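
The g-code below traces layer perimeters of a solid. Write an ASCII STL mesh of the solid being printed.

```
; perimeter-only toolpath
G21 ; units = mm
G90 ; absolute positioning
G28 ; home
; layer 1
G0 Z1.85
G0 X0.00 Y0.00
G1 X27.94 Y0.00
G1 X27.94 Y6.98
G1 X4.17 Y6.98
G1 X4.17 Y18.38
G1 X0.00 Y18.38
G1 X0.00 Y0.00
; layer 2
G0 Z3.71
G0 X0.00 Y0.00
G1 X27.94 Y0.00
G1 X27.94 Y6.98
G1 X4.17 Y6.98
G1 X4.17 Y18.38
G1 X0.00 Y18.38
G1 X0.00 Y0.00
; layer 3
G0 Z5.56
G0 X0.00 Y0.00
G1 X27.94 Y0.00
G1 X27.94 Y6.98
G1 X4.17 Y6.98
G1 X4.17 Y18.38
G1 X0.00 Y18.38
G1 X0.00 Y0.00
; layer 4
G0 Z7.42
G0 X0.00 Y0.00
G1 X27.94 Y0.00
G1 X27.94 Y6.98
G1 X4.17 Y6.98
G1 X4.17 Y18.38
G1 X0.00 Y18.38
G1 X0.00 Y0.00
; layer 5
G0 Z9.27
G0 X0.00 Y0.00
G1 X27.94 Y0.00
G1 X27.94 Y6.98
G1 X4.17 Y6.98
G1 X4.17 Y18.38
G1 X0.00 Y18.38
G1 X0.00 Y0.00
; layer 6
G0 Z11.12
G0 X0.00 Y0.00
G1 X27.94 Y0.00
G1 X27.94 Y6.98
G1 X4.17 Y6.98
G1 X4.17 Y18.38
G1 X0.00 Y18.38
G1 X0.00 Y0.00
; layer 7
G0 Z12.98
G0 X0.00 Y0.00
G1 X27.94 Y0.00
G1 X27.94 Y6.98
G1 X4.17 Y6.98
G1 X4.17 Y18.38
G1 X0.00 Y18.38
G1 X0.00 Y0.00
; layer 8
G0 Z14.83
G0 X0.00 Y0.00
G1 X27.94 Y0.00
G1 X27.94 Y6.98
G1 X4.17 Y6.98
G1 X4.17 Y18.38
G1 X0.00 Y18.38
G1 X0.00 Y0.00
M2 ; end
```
solid part
  facet normal 0.0000 0.0000 -1.0000
    outer loop
      vertex 27.94 6.98 0.00
      vertex 27.94 0.00 0.00
      vertex 0.00 0.00 0.00
    endloop
  endfacet
  facet normal 0.0000 0.0000 -1.0000
    outer loop
      vertex 4.17 6.98 0.00
      vertex 27.94 6.98 0.00
      vertex 0.00 0.00 0.00
    endloop
  endfacet
  facet normal 0.0000 0.0000 -1.0000
    outer loop
      vertex 4.17 18.38 0.00
      vertex 4.17 6.98 0.00
      vertex 0.00 0.00 0.00
    endloop
  endfacet
  facet normal 0.0000 0.0000 -1.0000
    outer loop
      vertex 0.00 18.38 0.00
      vertex 4.17 18.38 0.00
      vertex 0.00 0.00 0.00
    endloop
  endfacet
  facet normal 0.0000 0.0000 1.0000
    outer loop
      vertex 0.00 0.00 14.83
      vertex 27.94 0.00 14.83
      vertex 27.94 6.98 14.83
    endloop
  endfacet
  facet normal 0.0000 0.0000 1.0000
    outer loop
      vertex 0.00 0.00 14.83
      vertex 27.94 6.98 14.83
      vertex 4.17 6.98 14.83
    endloop
  endfacet
  facet normal 0.0000 0.0000 1.0000
    outer loop
      vertex 0.00 0.00 14.83
      vertex 4.17 6.98 14.83
      vertex 4.17 18.38 14.83
    endloop
  endfacet
  facet normal 0.0000 0.0000 1.0000
    outer loop
      vertex 0.00 0.00 14.83
      vertex 4.17 18.38 14.83
      vertex 0.00 18.38 14.83
    endloop
  endfacet
  facet normal 0.0000 -1.0000 0.0000
    outer loop
      vertex 0.00 0.00 0.00
      vertex 27.94 0.00 0.00
      vertex 27.94 0.00 14.83
    endloop
  endfacet
  facet normal 0.0000 -1.0000 0.0000
    outer loop
      vertex 0.00 0.00 0.00
      vertex 27.94 0.00 14.83
      vertex 0.00 0.00 14.83
    endloop
  endfacet
  facet normal 1.0000 0.0000 0.0000
    outer loop
      vertex 27.94 0.00 0.00
      vertex 27.94 6.98 0.00
      vertex 27.94 6.98 14.83
    endloop
  endfacet
  facet normal 1.0000 0.0000 0.0000
    outer loop
      vertex 27.94 0.00 0.00
      vertex 27.94 6.98 14.83
      vertex 27.94 0.00 14.83
    endloop
  endfacet
  facet normal 0.0000 1.0000 0.0000
    outer loop
      vertex 27.94 6.98 0.00
      vertex 4.17 6.98 0.00
      vertex 4.17 6.98 14.83
    endloop
  endfacet
  facet normal 0.0000 1.0000 0.0000
    outer loop
      vertex 27.94 6.98 0.00
      vertex 4.17 6.98 14.83
      vertex 27.94 6.98 14.83
    endloop
  endfacet
  facet normal 1.0000 0.0000 0.0000
    outer loop
      vertex 4.17 6.98 0.00
      vertex 4.17 18.38 0.00
      vertex 4.17 18.38 14.83
    endloop
  endfacet
  facet normal 1.0000 0.0000 0.0000
    outer loop
      vertex 4.17 6.98 0.00
      vertex 4.17 18.38 14.83
      vertex 4.17 6.98 14.83
    endloop
  endfacet
  facet normal 0.0000 1.0000 0.0000
    outer loop
      vertex 4.17 18.38 0.00
      vertex 0.00 18.38 0.00
      vertex 0.00 18.38 14.83
    endloop
  endfacet
  facet normal 0.0000 1.0000 0.0000
    outer loop
      vertex 4.17 18.38 0.00
      vertex 0.00 18.38 14.83
      vertex 4.17 18.38 14.83
    endloop
  endfacet
  facet normal -1.0000 0.0000 0.0000
    outer loop
      vertex 0.00 18.38 0.00
      vertex 0.00 0.00 0.00
      vertex 0.00 0.00 14.83
    endloop
  endfacet
  facet normal -1.0000 0.0000 0.0000
    outer loop
      vertex 0.00 18.38 0.00
      vertex 0.00 0.00 14.83
      vertex 0.00 18.38 14.83
    endloop
  endfacet
endsolid part

The G0 Z moves step by Δz≈1.85 mm. Every layer's G1 loop is the same polygon, so the solid is a straight extrusion of it from z=0 to z≈14.8. Closing with flat bottom and top caps and triangulating gives 20 facets — an L-shaped prism: outer 27.9 × 18.4 mm, arm thicknesses ≈ 6.98 mm (horizontal) and 4.17 mm (vertical), extruded 14.8 mm in z.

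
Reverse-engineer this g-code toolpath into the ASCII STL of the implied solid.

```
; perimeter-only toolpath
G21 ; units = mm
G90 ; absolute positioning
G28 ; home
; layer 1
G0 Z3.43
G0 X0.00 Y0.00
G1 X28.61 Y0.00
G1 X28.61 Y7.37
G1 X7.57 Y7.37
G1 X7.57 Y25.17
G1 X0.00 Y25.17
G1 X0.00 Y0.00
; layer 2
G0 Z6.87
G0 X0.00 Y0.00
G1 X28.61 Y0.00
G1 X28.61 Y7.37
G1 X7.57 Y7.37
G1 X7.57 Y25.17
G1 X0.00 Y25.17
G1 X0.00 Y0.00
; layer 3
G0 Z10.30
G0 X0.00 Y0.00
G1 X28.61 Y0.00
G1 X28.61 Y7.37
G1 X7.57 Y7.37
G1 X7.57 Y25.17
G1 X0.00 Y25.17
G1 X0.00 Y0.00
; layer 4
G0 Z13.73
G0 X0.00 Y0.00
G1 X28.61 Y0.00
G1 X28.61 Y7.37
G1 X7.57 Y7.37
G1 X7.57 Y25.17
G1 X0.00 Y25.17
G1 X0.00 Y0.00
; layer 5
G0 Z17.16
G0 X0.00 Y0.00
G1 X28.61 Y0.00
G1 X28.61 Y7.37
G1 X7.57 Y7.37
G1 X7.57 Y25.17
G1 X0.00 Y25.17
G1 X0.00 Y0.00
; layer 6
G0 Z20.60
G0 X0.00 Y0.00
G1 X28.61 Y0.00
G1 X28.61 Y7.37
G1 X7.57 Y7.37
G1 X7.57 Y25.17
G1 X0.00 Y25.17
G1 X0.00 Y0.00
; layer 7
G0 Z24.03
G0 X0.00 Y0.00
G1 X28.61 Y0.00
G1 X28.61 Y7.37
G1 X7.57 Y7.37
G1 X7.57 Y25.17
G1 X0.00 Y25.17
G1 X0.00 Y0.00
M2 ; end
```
solid part
  facet normal 0.0000 0.0000 -1.0000
    outer loop
      vertex 28.61 7.37 0.00
      vertex 28.61 0.00 0.00
      vertex 0.00 0.00 0.00
    endloop
  endfacet
  facet normal 0.0000 0.0000 -1.0000
    outer loop
      vertex 7.57 7.37 0.00
      vertex 28.61 7.37 0.00
      vertex 0.00 0.00 0.00
    endloop
  endfacet
  facet normal 0.0000 0.0000 -1.0000
    outer loop
      vertex 7.57 25.17 0.00
      vertex 7.57 7.37 0.00
      vertex 0.00 0.00 0.00
    endloop
  endfacet
  facet normal 0.0000 0.0000 -1.0000
    outer loop
      vertex 0.00 25.17 0.00
      vertex 7.57 25.17 0.00
      vertex 0.00 0.00 0.00
    endloop
  endfacet
  facet normal 0.0000 0.0000 1.0000
    outer loop
      vertex 0.00 0.00 24.03
      vertex 28.61 0.00 24.03
      vertex 28.61 7.37 24.03
    endloop
  endfacet
  facet normal 0.0000 0.0000 1.0000
    outer loop
      vertex 0.00 0.00 24.03
      vertex 28.61 7.37 24.03
      vertex 7.57 7.37 24.03
    endloop
  endfacet
  facet normal 0.0000 0.0000 1.0000
    outer loop
      vertex 0.00 0.00 24.03
      vertex 7.57 7.37 24.03
      vertex 7.57 25.17 24.03
    endloop
  endfacet
  facet normal 0.0000 0.0000 1.0000
    outer loop
      vertex 0.00 0.00 24.03
      vertex 7.57 25.17 24.03
      vertex 0.00 25.17 24.03
    endloop
  endfacet
  facet normal 0.0000 -1.0000 0.0000
    outer loop
      vertex 0.00 0.00 0.00
      vertex 28.61 0.00 0.00
      vertex 28.61 0.00 24.03
    endloop
  endfacet
  facet normal 0.0000 -1.0000 0.0000
    outer loop
      vertex 0.00 0.00 0.00
      vertex 28.61 0.00 24.03
      vertex 0.00 0.00 24.03
    endloop
  endfacet
  facet normal 1.0000 0.0000 0.0000
    outer loop
      vertex 28.61 0.00 0.00
      vertex 28.61 7.37 0.00
      vertex 28.61 7.37 24.03
    endloop
  endfacet
  facet normal 1.0000 0.0000 0.0000
    outer loop
      vertex 28.61 0.00 0.00
      vertex 28.61 7.37 24.03
      vertex 28.61 0.00 24.03
    endloop
  endfacet
  facet normal 0.0000 1.0000 0.0000
    outer loop
      vertex 28.61 7.37 0.00
      vertex 7.57 7.37 0.00
      vertex 7.57 7.37 24.03
    endloop
  endfacet
  facet normal 0.0000 1.0000 0.0000
    outer loop
      vertex 28.61 7.37 0.00
      vertex 7.57 7.37 24.03
      vertex 28.61 7.37 24.03
    endloop
  endfacet
  facet normal 1.0000 0.0000 0.0000
    outer loop
      vertex 7.57 7.37 0.00
      vertex 7.57 25.17 0.00
      vertex 7.57 25.17 24.03
    endloop
  endfacet
  facet normal 1.0000 0.0000 0.0000
    outer loop
      vertex 7.57 7.37 0.00
      vertex 7.57 25.17 24.03
      vertex 7.57 7.37 24.03
    endloop
  endfacet
  facet normal 0.0000 1.0000 0.0000
    outer loop
      vertex 7.57 25.17 0.00
      vertex 0.00 25.17 0.00
      vertex 0.00 25.17 24.03
    endloop
  endfacet
  facet normal 0.0000 1.0000 0.0000
    outer loop
      vertex 7.57 25.17 0.00
      vertex 0.00 25.17 24.03
      vertex 7.57 25.17 24.03
    endloop
  endfacet
  facet normal -1.0000 0.0000 0.0000
    outer loop
      vertex 0.00 25.17 0.00
      vertex 0.00 0.00 0.00
      vertex 0.00 0.00 24.03
    endloop
  endfacet
  facet normal -1.0000 0.0000 0.0000
    outer loop
      vertex 0.00 25.17 0.00
      vertex 0.00 0.00 24.03
      vertex 0.00 25.17 24.03
    endloop
  endfacet
endsolid part

The G0 Z moves step by Δz≈3.43 mm. Every layer's G1 loop is the same polygon, so the solid is a straight extrusion of it from z=0 to z≈24. Closing with flat bottom and top caps and triangulating gives 20 facets — an L-shaped prism: outer 28.6 × 25.2 mm, arm thicknesses ≈ 7.37 mm (horizontal) and 7.57 mm (vertical), extruded 24 mm in z.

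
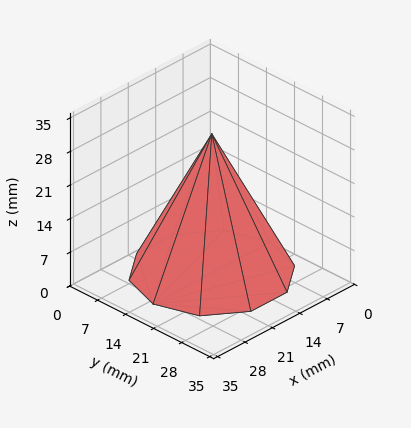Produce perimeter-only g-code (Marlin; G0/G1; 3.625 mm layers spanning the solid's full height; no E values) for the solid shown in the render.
Reading the render: the shape is a regular 10-sided pyramid, base circumscribed radius ≈ 15 mm, apex at z ≈ 29 mm (dimensions read to the nearest mm from the axis ticks). For the g-code, the solid's height is divided into equal slices at the stated Δz and each level perimeter traced with G1 moves after a G0 lift.

; perimeter-only toolpath
G21 ; units = mm
G90 ; absolute positioning
G28 ; home
; layer 1
G0 Z3.625
G0 X28.125 Y15.000
G1 X25.618 Y22.715
G1 X19.056 Y27.483
G1 X10.944 Y27.483
G1 X4.382 Y22.715
G1 X1.875 Y15.000
G1 X4.382 Y7.285
G1 X10.944 Y2.517
G1 X19.056 Y2.517
G1 X25.618 Y7.285
G1 X28.125 Y15.000
; layer 2
G0 Z7.250
G0 X26.250 Y15.000
G1 X24.101 Y21.613
G1 X18.476 Y25.700
G1 X11.524 Y25.700
G1 X5.899 Y21.613
G1 X3.750 Y15.000
G1 X5.899 Y8.387
G1 X11.524 Y4.300
G1 X18.476 Y4.300
G1 X24.101 Y8.387
G1 X26.250 Y15.000
; layer 3
G0 Z10.875
G0 X24.375 Y15.000
G1 X22.584 Y20.511
G1 X17.897 Y23.916
G1 X12.103 Y23.916
G1 X7.416 Y20.511
G1 X5.625 Y15.000
G1 X7.416 Y9.489
G1 X12.103 Y6.084
G1 X17.897 Y6.084
G1 X22.584 Y9.489
G1 X24.375 Y15.000
; layer 4
G0 Z14.500
G0 X22.500 Y15.000
G1 X21.068 Y19.409
G1 X17.318 Y22.133
G1 X12.683 Y22.133
G1 X8.933 Y19.409
G1 X7.500 Y15.000
G1 X8.933 Y10.591
G1 X12.683 Y7.867
G1 X17.318 Y7.867
G1 X21.068 Y10.591
G1 X22.500 Y15.000
; layer 5
G0 Z18.125
G0 X20.625 Y15.000
G1 X19.551 Y18.306
G1 X16.738 Y20.350
G1 X13.262 Y20.350
G1 X10.449 Y18.306
G1 X9.375 Y15.000
G1 X10.449 Y11.694
G1 X13.262 Y9.650
G1 X16.738 Y9.650
G1 X19.551 Y11.694
G1 X20.625 Y15.000
; layer 6
G0 Z21.750
G0 X18.750 Y15.000
G1 X18.034 Y17.204
G1 X16.159 Y18.566
G1 X13.841 Y18.566
G1 X11.966 Y17.204
G1 X11.250 Y15.000
G1 X11.966 Y12.796
G1 X13.841 Y11.434
G1 X16.159 Y11.434
G1 X18.034 Y12.796
G1 X18.750 Y15.000
; layer 7
G0 Z25.375
G0 X16.875 Y15.000
G1 X16.517 Y16.102
G1 X15.579 Y16.783
G1 X14.421 Y16.783
G1 X13.483 Y16.102
G1 X13.125 Y15.000
G1 X13.483 Y13.898
G1 X14.421 Y13.217
G1 X15.579 Y13.217
G1 X16.517 Y13.898
G1 X16.875 Y15.000
M2 ; end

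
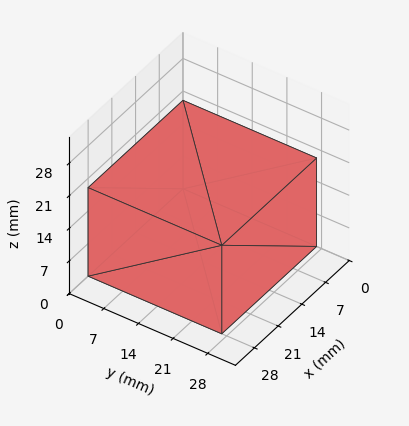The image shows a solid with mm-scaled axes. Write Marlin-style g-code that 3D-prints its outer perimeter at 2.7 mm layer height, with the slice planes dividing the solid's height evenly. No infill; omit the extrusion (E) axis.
Reading the render: the shape is a rectangular box, roughly 28 × 27 mm footprint and 19 mm tall (dimensions read to the nearest mm from the axis ticks). For the g-code, the solid's height is divided into equal slices at the stated Δz and each level perimeter traced with G1 moves after a G0 lift.

; perimeter-only toolpath
G21 ; units = mm
G90 ; absolute positioning
G28 ; home
; layer 1
G0 Z2.7
G0 X0.0 Y0.0
G1 X28.0 Y0.0
G1 X28.0 Y27.0
G1 X0.0 Y27.0
G1 X0.0 Y0.0
; layer 2
G0 Z5.4
G0 X0.0 Y0.0
G1 X28.0 Y0.0
G1 X28.0 Y27.0
G1 X0.0 Y27.0
G1 X0.0 Y0.0
; layer 3
G0 Z8.1
G0 X0.0 Y0.0
G1 X28.0 Y0.0
G1 X28.0 Y27.0
G1 X0.0 Y27.0
G1 X0.0 Y0.0
; layer 4
G0 Z10.9
G0 X0.0 Y0.0
G1 X28.0 Y0.0
G1 X28.0 Y27.0
G1 X0.0 Y27.0
G1 X0.0 Y0.0
; layer 5
G0 Z13.6
G0 X0.0 Y0.0
G1 X28.0 Y0.0
G1 X28.0 Y27.0
G1 X0.0 Y27.0
G1 X0.0 Y0.0
; layer 6
G0 Z16.3
G0 X0.0 Y0.0
G1 X28.0 Y0.0
G1 X28.0 Y27.0
G1 X0.0 Y27.0
G1 X0.0 Y0.0
; layer 7
G0 Z19.0
G0 X0.0 Y0.0
G1 X28.0 Y0.0
G1 X28.0 Y27.0
G1 X0.0 Y27.0
G1 X0.0 Y0.0
M2 ; end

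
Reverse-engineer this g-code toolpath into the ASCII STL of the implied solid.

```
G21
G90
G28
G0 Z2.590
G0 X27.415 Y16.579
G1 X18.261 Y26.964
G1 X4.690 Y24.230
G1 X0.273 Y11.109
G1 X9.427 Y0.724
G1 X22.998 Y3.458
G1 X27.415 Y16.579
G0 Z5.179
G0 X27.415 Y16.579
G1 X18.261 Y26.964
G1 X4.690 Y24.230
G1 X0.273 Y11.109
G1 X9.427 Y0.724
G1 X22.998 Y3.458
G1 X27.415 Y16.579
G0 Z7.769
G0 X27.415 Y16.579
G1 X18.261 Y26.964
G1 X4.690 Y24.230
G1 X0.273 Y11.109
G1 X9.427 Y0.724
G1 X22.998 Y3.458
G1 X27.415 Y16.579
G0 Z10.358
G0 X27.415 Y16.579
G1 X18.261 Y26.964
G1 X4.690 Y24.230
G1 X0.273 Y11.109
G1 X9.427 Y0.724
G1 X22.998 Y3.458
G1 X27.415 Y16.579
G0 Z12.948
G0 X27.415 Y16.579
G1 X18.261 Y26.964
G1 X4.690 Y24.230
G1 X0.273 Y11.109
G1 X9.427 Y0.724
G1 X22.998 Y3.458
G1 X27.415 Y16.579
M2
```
solid part
  facet normal 0.0000 0.0000 -1.0000
    outer loop
      vertex 4.690 24.230 0.000
      vertex 18.261 26.964 0.000
      vertex 27.415 16.579 0.000
    endloop
  endfacet
  facet normal 0.0000 0.0000 -1.0000
    outer loop
      vertex 0.273 11.109 0.000
      vertex 4.690 24.230 0.000
      vertex 27.415 16.579 0.000
    endloop
  endfacet
  facet normal 0.0000 0.0000 -1.0000
    outer loop
      vertex 9.427 0.724 0.000
      vertex 0.273 11.109 0.000
      vertex 27.415 16.579 0.000
    endloop
  endfacet
  facet normal 0.0000 0.0000 -1.0000
    outer loop
      vertex 22.998 3.458 0.000
      vertex 9.427 0.724 0.000
      vertex 27.415 16.579 0.000
    endloop
  endfacet
  facet normal 0.0000 0.0000 1.0000
    outer loop
      vertex 27.415 16.579 12.948
      vertex 18.261 26.964 12.948
      vertex 4.690 24.230 12.948
    endloop
  endfacet
  facet normal 0.0000 0.0000 1.0000
    outer loop
      vertex 27.415 16.579 12.948
      vertex 4.690 24.230 12.948
      vertex 0.273 11.109 12.948
    endloop
  endfacet
  facet normal 0.0000 0.0000 1.0000
    outer loop
      vertex 27.415 16.579 12.948
      vertex 0.273 11.109 12.948
      vertex 9.427 0.724 12.948
    endloop
  endfacet
  facet normal 0.0000 0.0000 1.0000
    outer loop
      vertex 27.415 16.579 12.948
      vertex 9.427 0.724 12.948
      vertex 22.998 3.458 12.948
    endloop
  endfacet
  facet normal 0.7502 0.6612 0.0000
    outer loop
      vertex 27.415 16.579 0.000
      vertex 18.261 26.964 0.000
      vertex 18.261 26.964 12.948
    endloop
  endfacet
  facet normal 0.7502 0.6612 0.0000
    outer loop
      vertex 27.415 16.579 0.000
      vertex 18.261 26.964 12.948
      vertex 27.415 16.579 12.948
    endloop
  endfacet
  facet normal -0.1975 0.9803 0.0000
    outer loop
      vertex 18.261 26.964 0.000
      vertex 4.690 24.230 0.000
      vertex 4.690 24.230 12.948
    endloop
  endfacet
  facet normal -0.1975 0.9803 0.0000
    outer loop
      vertex 18.261 26.964 0.000
      vertex 4.690 24.230 12.948
      vertex 18.261 26.964 12.948
    endloop
  endfacet
  facet normal -0.9477 0.3190 0.0000
    outer loop
      vertex 4.690 24.230 0.000
      vertex 0.273 11.109 0.000
      vertex 0.273 11.109 12.948
    endloop
  endfacet
  facet normal -0.9477 0.3190 0.0000
    outer loop
      vertex 4.690 24.230 0.000
      vertex 0.273 11.109 12.948
      vertex 4.690 24.230 12.948
    endloop
  endfacet
  facet normal -0.7502 -0.6612 0.0000
    outer loop
      vertex 0.273 11.109 0.000
      vertex 9.427 0.724 0.000
      vertex 9.427 0.724 12.948
    endloop
  endfacet
  facet normal -0.7502 -0.6612 0.0000
    outer loop
      vertex 0.273 11.109 0.000
      vertex 9.427 0.724 12.948
      vertex 0.273 11.109 12.948
    endloop
  endfacet
  facet normal 0.1975 -0.9803 0.0000
    outer loop
      vertex 9.427 0.724 0.000
      vertex 22.998 3.458 0.000
      vertex 22.998 3.458 12.948
    endloop
  endfacet
  facet normal 0.1975 -0.9803 0.0000
    outer loop
      vertex 9.427 0.724 0.000
      vertex 22.998 3.458 12.948
      vertex 9.427 0.724 12.948
    endloop
  endfacet
  facet normal 0.9477 -0.3190 0.0000
    outer loop
      vertex 22.998 3.458 0.000
      vertex 27.415 16.579 0.000
      vertex 27.415 16.579 12.948
    endloop
  endfacet
  facet normal 0.9477 -0.3190 0.0000
    outer loop
      vertex 22.998 3.458 0.000
      vertex 27.415 16.579 12.948
      vertex 22.998 3.458 12.948
    endloop
  endfacet
endsolid part

The G0 Z moves step by Δz≈2.590 mm. Every layer's G1 loop is the same polygon, so the solid is a straight extrusion of it from z=0 to z≈12.9. Closing with flat bottom and top caps and triangulating gives 20 facets — a regular 6-sided prism (a cylinder approximated with 6 flat sides), circumscribed radius ≈ 13.8 mm, height ≈ 12.9 mm.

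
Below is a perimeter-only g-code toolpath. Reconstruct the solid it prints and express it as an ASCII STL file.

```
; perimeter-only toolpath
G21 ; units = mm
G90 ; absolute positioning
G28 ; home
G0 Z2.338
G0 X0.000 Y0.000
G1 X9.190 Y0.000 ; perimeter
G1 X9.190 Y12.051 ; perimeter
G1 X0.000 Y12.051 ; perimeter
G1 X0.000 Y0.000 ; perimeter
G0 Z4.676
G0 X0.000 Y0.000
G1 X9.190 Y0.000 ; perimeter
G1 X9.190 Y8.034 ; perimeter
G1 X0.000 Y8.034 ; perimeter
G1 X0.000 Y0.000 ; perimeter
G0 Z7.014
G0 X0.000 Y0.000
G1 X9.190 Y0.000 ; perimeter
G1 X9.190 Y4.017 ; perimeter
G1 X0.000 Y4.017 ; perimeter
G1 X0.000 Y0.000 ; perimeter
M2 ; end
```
solid part
  facet normal 0.0000 0.0000 -1.0000
    outer loop
      vertex 9.190 16.068 0.000
      vertex 9.190 0.000 0.000
      vertex 0.000 0.000 0.000
    endloop
  endfacet
  facet normal 0.0000 0.0000 -1.0000
    outer loop
      vertex 0.000 16.068 0.000
      vertex 9.190 16.068 0.000
      vertex 0.000 0.000 0.000
    endloop
  endfacet
  facet normal 0.0000 -1.0000 0.0000
    outer loop
      vertex 0.000 0.000 0.000
      vertex 9.190 0.000 0.000
      vertex 9.190 0.000 9.352
    endloop
  endfacet
  facet normal 0.0000 -1.0000 0.0000
    outer loop
      vertex 0.000 0.000 0.000
      vertex 9.190 0.000 9.352
      vertex 0.000 0.000 9.352
    endloop
  endfacet
  facet normal 0.0000 0.5030 0.8643
    outer loop
      vertex 0.000 0.000 9.352
      vertex 9.190 0.000 9.352
      vertex 9.190 16.068 0.000
    endloop
  endfacet
  facet normal 0.0000 0.5030 0.8643
    outer loop
      vertex 0.000 0.000 9.352
      vertex 9.190 16.068 0.000
      vertex 0.000 16.068 0.000
    endloop
  endfacet
  facet normal -1.0000 0.0000 0.0000
    outer loop
      vertex 0.000 0.000 9.352
      vertex 0.000 16.068 0.000
      vertex 0.000 0.000 0.000
    endloop
  endfacet
  facet normal 1.0000 0.0000 0.0000
    outer loop
      vertex 9.190 0.000 0.000
      vertex 9.190 16.068 0.000
      vertex 9.190 0.000 9.352
    endloop
  endfacet
endsolid part

The G0 Z moves step by Δz≈2.338 mm. The G1 loops shrink linearly with z, so the solid tapers from its base footprint up to z≈9.35. Closing with a flat bottom cap and the tapered top and triangulating gives 8 facets — a wedge (ramp): 9.19 × 16.1 mm base, rising to 9.35 mm along the y=0 edge and sloping linearly to z=0 at y=16.1.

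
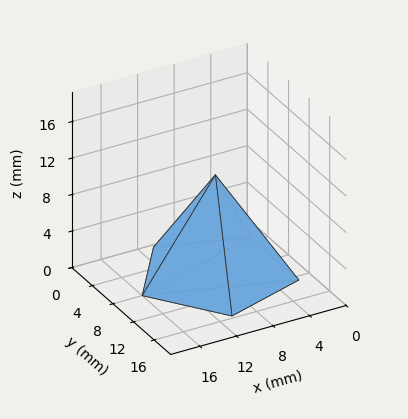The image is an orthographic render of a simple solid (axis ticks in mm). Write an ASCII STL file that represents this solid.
Reading the render: the shape is a regular 5-sided pyramid, base circumscribed radius ≈ 8 mm, apex at z ≈ 11 mm (dimensions read to the nearest mm from the axis ticks). For the STL, each face is triangulated and given an outward normal.

solid part
  facet normal 0.0000 0.0000 -1.0000
    outer loop
      vertex 1.528 12.702 0.000
      vertex 10.472 15.608 0.000
      vertex 16.000 8.000 0.000
    endloop
  endfacet
  facet normal 0.0000 0.0000 -1.0000
    outer loop
      vertex 1.528 3.298 0.000
      vertex 1.528 12.702 0.000
      vertex 16.000 8.000 0.000
    endloop
  endfacet
  facet normal 0.0000 0.0000 -1.0000
    outer loop
      vertex 10.472 0.392 0.000
      vertex 1.528 3.298 0.000
      vertex 16.000 8.000 0.000
    endloop
  endfacet
  facet normal 0.6973 0.5066 0.5071
    outer loop
      vertex 16.000 8.000 0.000
      vertex 10.472 15.608 0.000
      vertex 8.000 8.000 11.000
    endloop
  endfacet
  facet normal -0.2663 0.8197 0.5071
    outer loop
      vertex 10.472 15.608 0.000
      vertex 1.528 12.702 0.000
      vertex 8.000 8.000 11.000
    endloop
  endfacet
  facet normal -0.8619 0.0000 0.5071
    outer loop
      vertex 1.528 12.702 0.000
      vertex 1.528 3.298 0.000
      vertex 8.000 8.000 11.000
    endloop
  endfacet
  facet normal -0.2663 -0.8197 0.5071
    outer loop
      vertex 1.528 3.298 0.000
      vertex 10.472 0.392 0.000
      vertex 8.000 8.000 11.000
    endloop
  endfacet
  facet normal 0.6973 -0.5066 0.5071
    outer loop
      vertex 10.472 0.392 0.000
      vertex 16.000 8.000 0.000
      vertex 8.000 8.000 11.000
    endloop
  endfacet
endsolid part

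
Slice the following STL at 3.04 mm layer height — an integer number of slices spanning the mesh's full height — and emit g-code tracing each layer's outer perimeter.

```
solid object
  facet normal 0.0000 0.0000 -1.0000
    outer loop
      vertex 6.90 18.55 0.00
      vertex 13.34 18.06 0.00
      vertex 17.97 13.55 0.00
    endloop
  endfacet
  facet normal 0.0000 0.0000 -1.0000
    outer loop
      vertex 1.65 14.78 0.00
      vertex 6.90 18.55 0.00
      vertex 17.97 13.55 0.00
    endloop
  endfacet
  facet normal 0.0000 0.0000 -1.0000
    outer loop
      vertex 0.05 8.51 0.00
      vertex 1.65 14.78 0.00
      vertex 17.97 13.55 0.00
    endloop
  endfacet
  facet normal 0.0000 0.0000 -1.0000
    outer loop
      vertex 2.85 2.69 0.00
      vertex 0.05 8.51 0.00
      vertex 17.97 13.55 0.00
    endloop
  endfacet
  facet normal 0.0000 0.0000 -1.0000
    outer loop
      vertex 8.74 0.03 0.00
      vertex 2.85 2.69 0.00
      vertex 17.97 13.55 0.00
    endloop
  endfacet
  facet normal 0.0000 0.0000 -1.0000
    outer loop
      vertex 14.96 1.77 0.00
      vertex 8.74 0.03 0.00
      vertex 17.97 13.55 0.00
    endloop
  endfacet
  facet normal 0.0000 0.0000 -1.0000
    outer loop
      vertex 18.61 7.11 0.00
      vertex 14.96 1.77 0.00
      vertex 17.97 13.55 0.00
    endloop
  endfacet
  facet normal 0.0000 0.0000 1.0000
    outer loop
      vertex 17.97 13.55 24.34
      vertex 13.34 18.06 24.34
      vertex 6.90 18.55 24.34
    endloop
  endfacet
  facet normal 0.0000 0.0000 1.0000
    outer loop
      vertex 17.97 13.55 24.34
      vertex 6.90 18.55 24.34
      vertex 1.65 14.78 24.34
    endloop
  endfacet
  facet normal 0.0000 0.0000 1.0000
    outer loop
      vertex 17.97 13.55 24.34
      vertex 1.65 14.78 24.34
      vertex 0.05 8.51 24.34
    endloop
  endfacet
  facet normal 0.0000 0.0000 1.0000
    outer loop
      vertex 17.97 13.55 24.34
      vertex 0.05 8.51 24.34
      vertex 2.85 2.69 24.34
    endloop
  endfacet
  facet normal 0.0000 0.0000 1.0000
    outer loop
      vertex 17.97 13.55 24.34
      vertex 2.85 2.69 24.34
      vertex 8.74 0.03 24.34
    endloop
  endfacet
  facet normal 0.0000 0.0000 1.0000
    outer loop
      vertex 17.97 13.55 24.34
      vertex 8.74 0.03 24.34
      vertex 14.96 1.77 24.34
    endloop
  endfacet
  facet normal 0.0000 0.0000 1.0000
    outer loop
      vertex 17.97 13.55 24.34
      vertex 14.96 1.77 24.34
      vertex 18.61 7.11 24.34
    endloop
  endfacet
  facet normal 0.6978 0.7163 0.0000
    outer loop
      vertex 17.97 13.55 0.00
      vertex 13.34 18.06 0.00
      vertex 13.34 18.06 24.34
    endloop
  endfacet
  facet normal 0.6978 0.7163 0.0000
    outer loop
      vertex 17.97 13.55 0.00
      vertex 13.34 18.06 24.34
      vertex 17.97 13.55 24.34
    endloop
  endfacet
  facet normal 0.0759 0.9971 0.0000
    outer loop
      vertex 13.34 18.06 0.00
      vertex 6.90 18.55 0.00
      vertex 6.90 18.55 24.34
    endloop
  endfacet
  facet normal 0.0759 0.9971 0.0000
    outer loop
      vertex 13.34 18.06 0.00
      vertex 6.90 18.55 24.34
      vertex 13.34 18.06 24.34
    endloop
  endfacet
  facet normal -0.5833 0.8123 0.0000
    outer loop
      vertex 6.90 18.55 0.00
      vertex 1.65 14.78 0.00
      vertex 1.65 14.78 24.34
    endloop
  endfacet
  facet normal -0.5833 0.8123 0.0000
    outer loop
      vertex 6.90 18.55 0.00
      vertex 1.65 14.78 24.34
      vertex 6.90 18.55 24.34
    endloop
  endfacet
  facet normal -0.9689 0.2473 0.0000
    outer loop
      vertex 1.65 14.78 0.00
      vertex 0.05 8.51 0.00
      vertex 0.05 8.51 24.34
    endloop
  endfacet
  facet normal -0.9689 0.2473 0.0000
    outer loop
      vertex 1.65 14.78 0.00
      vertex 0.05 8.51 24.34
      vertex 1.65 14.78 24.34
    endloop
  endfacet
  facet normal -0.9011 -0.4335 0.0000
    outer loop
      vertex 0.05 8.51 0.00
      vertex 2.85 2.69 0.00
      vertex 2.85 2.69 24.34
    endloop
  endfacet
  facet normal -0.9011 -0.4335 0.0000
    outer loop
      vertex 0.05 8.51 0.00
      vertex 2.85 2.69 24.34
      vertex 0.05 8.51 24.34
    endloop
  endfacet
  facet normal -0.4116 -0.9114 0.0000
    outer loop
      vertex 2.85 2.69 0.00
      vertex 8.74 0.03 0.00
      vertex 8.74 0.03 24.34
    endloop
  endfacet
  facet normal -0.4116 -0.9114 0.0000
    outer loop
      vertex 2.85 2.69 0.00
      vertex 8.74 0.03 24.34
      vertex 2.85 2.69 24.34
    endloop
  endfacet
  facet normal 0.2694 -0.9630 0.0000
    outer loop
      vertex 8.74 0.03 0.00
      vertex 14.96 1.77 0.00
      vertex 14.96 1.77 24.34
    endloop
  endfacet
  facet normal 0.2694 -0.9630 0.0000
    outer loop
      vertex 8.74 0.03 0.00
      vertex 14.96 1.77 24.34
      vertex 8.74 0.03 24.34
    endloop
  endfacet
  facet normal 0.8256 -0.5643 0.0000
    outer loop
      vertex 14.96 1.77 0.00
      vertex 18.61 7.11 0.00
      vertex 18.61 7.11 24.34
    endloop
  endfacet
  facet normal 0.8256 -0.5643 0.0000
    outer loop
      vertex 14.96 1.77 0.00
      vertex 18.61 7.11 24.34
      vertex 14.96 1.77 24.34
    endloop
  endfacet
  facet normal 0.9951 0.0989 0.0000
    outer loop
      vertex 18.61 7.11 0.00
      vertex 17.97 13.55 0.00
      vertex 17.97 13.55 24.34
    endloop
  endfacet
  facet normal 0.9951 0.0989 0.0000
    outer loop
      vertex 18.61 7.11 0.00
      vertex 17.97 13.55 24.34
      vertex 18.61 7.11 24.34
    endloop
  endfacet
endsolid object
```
; perimeter-only toolpath
G21 ; units = mm
G90 ; absolute positioning
G28 ; home
; layer 1
G0 Z3.04
G0 X17.97 Y13.55
G1 X13.34 Y18.06
G1 X6.90 Y18.55
G1 X1.65 Y14.78
G1 X0.05 Y8.51
G1 X2.85 Y2.69
G1 X8.74 Y0.03
G1 X14.96 Y1.77
G1 X18.61 Y7.11
G1 X17.97 Y13.55
; layer 2
G0 Z6.08
G0 X17.97 Y13.55
G1 X13.34 Y18.06
G1 X6.90 Y18.55
G1 X1.65 Y14.78
G1 X0.05 Y8.51
G1 X2.85 Y2.69
G1 X8.74 Y0.03
G1 X14.96 Y1.77
G1 X18.61 Y7.11
G1 X17.97 Y13.55
; layer 3
G0 Z9.13
G0 X17.97 Y13.55
G1 X13.34 Y18.06
G1 X6.90 Y18.55
G1 X1.65 Y14.78
G1 X0.05 Y8.51
G1 X2.85 Y2.69
G1 X8.74 Y0.03
G1 X14.96 Y1.77
G1 X18.61 Y7.11
G1 X17.97 Y13.55
; layer 4
G0 Z12.17
G0 X17.97 Y13.55
G1 X13.34 Y18.06
G1 X6.90 Y18.55
G1 X1.65 Y14.78
G1 X0.05 Y8.51
G1 X2.85 Y2.69
G1 X8.74 Y0.03
G1 X14.96 Y1.77
G1 X18.61 Y7.11
G1 X17.97 Y13.55
; layer 5
G0 Z15.21
G0 X17.97 Y13.55
G1 X13.34 Y18.06
G1 X6.90 Y18.55
G1 X1.65 Y14.78
G1 X0.05 Y8.51
G1 X2.85 Y2.69
G1 X8.74 Y0.03
G1 X14.96 Y1.77
G1 X18.61 Y7.11
G1 X17.97 Y13.55
; layer 6
G0 Z18.25
G0 X17.97 Y13.55
G1 X13.34 Y18.06
G1 X6.90 Y18.55
G1 X1.65 Y14.78
G1 X0.05 Y8.51
G1 X2.85 Y2.69
G1 X8.74 Y0.03
G1 X14.96 Y1.77
G1 X18.61 Y7.11
G1 X17.97 Y13.55
; layer 7
G0 Z21.30
G0 X17.97 Y13.55
G1 X13.34 Y18.06
G1 X6.90 Y18.55
G1 X1.65 Y14.78
G1 X0.05 Y8.51
G1 X2.85 Y2.69
G1 X8.74 Y0.03
G1 X14.96 Y1.77
G1 X18.61 Y7.11
G1 X17.97 Y13.55
; layer 8
G0 Z24.34
G0 X17.97 Y13.55
G1 X13.34 Y18.06
G1 X6.90 Y18.55
G1 X1.65 Y14.78
G1 X0.05 Y8.51
G1 X2.85 Y2.69
G1 X8.74 Y0.03
G1 X14.96 Y1.77
G1 X18.61 Y7.11
G1 X17.97 Y13.55
M2 ; end

The solid is a regular 9-sided prism (a cylinder approximated with 9 flat sides), circumscribed radius ≈ 9.45 mm, height ≈ 24.3 mm. Slicing at Δz = 3.04 mm — 8 equal slices spanning the solid's height, so layer i sits at z = i·h/8 — gives 8 non-empty perimeters. Each is a 9-segment closed polygon; G0 lifts to the layer z and rapids to the start vertex, then G1 traces the edges.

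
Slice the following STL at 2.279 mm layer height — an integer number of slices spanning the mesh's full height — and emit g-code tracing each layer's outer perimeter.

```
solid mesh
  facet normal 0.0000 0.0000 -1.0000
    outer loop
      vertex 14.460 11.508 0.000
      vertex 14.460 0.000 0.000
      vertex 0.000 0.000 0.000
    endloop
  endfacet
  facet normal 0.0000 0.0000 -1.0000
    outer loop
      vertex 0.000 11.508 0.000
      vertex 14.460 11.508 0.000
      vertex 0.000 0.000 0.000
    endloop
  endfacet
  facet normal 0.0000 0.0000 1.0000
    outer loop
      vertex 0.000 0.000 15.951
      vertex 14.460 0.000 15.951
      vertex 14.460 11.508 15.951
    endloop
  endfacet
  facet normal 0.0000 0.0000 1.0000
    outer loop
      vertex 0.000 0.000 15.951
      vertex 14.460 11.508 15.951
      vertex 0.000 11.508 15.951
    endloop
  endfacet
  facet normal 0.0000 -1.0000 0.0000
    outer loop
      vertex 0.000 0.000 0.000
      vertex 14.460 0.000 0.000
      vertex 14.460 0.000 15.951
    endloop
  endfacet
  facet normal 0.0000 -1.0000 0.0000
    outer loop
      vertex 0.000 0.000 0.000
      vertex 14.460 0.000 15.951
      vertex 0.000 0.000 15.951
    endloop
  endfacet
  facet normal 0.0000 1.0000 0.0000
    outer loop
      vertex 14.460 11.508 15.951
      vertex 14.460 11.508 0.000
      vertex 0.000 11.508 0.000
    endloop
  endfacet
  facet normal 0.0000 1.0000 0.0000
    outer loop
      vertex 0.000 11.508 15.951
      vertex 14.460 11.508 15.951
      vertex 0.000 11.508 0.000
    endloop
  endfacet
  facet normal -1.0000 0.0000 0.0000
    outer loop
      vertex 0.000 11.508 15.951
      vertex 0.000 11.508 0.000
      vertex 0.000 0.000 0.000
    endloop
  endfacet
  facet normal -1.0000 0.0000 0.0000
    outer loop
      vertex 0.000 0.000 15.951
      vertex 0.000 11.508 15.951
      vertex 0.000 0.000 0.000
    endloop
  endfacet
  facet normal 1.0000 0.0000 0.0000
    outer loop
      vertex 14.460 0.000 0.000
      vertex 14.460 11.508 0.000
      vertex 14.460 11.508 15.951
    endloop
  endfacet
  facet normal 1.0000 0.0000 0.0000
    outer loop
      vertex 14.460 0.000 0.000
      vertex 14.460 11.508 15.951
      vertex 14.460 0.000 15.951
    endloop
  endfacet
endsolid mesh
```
; perimeter-only toolpath
G21 ; units = mm
G90 ; absolute positioning
G28 ; home
; layer 1
G0 Z2.279
G0 X0.000 Y0.000
G1 X14.460 Y0.000
G1 X14.460 Y11.508
G1 X0.000 Y11.508
G1 X0.000 Y0.000
; layer 2
G0 Z4.557
G0 X0.000 Y0.000
G1 X14.460 Y0.000
G1 X14.460 Y11.508
G1 X0.000 Y11.508
G1 X0.000 Y0.000
; layer 3
G0 Z6.836
G0 X0.000 Y0.000
G1 X14.460 Y0.000
G1 X14.460 Y11.508
G1 X0.000 Y11.508
G1 X0.000 Y0.000
; layer 4
G0 Z9.115
G0 X0.000 Y0.000
G1 X14.460 Y0.000
G1 X14.460 Y11.508
G1 X0.000 Y11.508
G1 X0.000 Y0.000
; layer 5
G0 Z11.394
G0 X0.000 Y0.000
G1 X14.460 Y0.000
G1 X14.460 Y11.508
G1 X0.000 Y11.508
G1 X0.000 Y0.000
; layer 6
G0 Z13.672
G0 X0.000 Y0.000
G1 X14.460 Y0.000
G1 X14.460 Y11.508
G1 X0.000 Y11.508
G1 X0.000 Y0.000
; layer 7
G0 Z15.951
G0 X0.000 Y0.000
G1 X14.460 Y0.000
G1 X14.460 Y11.508
G1 X0.000 Y11.508
G1 X0.000 Y0.000
M2 ; end

The solid is a rectangular box, roughly 14.5 × 11.5 mm footprint and 16 mm tall. Slicing at Δz = 2.279 mm — 7 equal slices spanning the solid's height, so layer i sits at z = i·h/7 — gives 7 non-empty perimeters. Each is a 4-segment closed polygon; G0 lifts to the layer z and rapids to the start vertex, then G1 traces the edges.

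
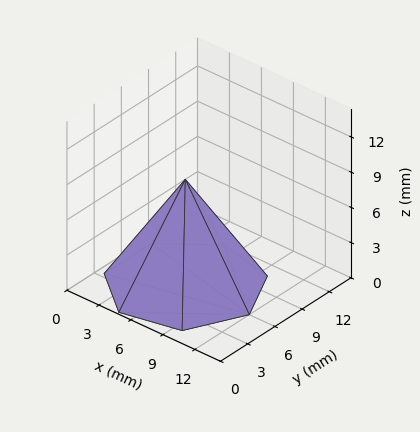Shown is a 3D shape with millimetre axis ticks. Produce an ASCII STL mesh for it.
Reading the render: the shape is a regular 7-sided pyramid, base circumscribed radius ≈ 6 mm, apex at z ≈ 9 mm (dimensions read to the nearest mm from the axis ticks). For the STL, each face is triangulated and given an outward normal.

solid part
  facet normal 0.0000 0.0000 -1.0000
    outer loop
      vertex 4.7 11.8 0.0
      vertex 9.7 10.7 0.0
      vertex 12.0 6.0 0.0
    endloop
  endfacet
  facet normal 0.0000 0.0000 -1.0000
    outer loop
      vertex 0.6 8.6 0.0
      vertex 4.7 11.8 0.0
      vertex 12.0 6.0 0.0
    endloop
  endfacet
  facet normal 0.0000 0.0000 -1.0000
    outer loop
      vertex 0.6 3.4 0.0
      vertex 0.6 8.6 0.0
      vertex 12.0 6.0 0.0
    endloop
  endfacet
  facet normal 0.0000 0.0000 -1.0000
    outer loop
      vertex 4.7 0.2 0.0
      vertex 0.6 3.4 0.0
      vertex 12.0 6.0 0.0
    endloop
  endfacet
  facet normal 0.0000 0.0000 -1.0000
    outer loop
      vertex 9.7 1.3 0.0
      vertex 4.7 0.2 0.0
      vertex 12.0 6.0 0.0
    endloop
  endfacet
  facet normal 0.7706 0.3771 0.5137
    outer loop
      vertex 12.0 6.0 0.0
      vertex 9.7 10.7 0.0
      vertex 6.0 6.0 9.0
    endloop
  endfacet
  facet normal 0.1844 0.8381 0.5135
    outer loop
      vertex 9.7 10.7 0.0
      vertex 4.7 11.8 0.0
      vertex 6.0 6.0 9.0
    endloop
  endfacet
  facet normal -0.5283 0.6769 0.5125
    outer loop
      vertex 4.7 11.8 0.0
      vertex 0.6 8.6 0.0
      vertex 6.0 6.0 9.0
    endloop
  endfacet
  facet normal -0.8575 0.0000 0.5145
    outer loop
      vertex 0.6 8.6 0.0
      vertex 0.6 3.4 0.0
      vertex 6.0 6.0 9.0
    endloop
  endfacet
  facet normal -0.5283 -0.6769 0.5125
    outer loop
      vertex 0.6 3.4 0.0
      vertex 4.7 0.2 0.0
      vertex 6.0 6.0 9.0
    endloop
  endfacet
  facet normal 0.1844 -0.8381 0.5135
    outer loop
      vertex 4.7 0.2 0.0
      vertex 9.7 1.3 0.0
      vertex 6.0 6.0 9.0
    endloop
  endfacet
  facet normal 0.7706 -0.3771 0.5137
    outer loop
      vertex 9.7 1.3 0.0
      vertex 12.0 6.0 0.0
      vertex 6.0 6.0 9.0
    endloop
  endfacet
endsolid part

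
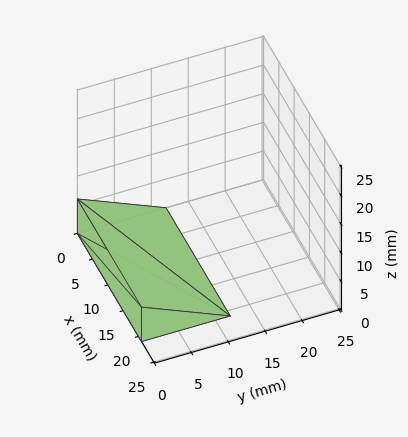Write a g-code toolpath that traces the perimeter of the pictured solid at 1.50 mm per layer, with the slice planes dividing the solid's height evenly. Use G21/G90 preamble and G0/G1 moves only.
Reading the render: the shape is a wedge (ramp): 21 × 12 mm base, rising to 6 mm along the y=0 edge and sloping linearly to z=0 at y=12 (dimensions read to the nearest mm from the axis ticks). For the g-code, the solid's height is divided into equal slices at the stated Δz and each level perimeter traced with G1 moves after a G0 lift.

; perimeter-only toolpath
G21 ; units = mm
G90 ; absolute positioning
G28 ; home
; layer 1
G0 Z1.50
G0 X0.00 Y0.00
G1 X21.00 Y0.00
G1 X21.00 Y9.00
G1 X0.00 Y9.00
G1 X0.00 Y0.00
; layer 2
G0 Z3.00
G0 X0.00 Y0.00
G1 X21.00 Y0.00
G1 X21.00 Y6.00
G1 X0.00 Y6.00
G1 X0.00 Y0.00
; layer 3
G0 Z4.50
G0 X0.00 Y0.00
G1 X21.00 Y0.00
G1 X21.00 Y3.00
G1 X0.00 Y3.00
G1 X0.00 Y0.00
M2 ; end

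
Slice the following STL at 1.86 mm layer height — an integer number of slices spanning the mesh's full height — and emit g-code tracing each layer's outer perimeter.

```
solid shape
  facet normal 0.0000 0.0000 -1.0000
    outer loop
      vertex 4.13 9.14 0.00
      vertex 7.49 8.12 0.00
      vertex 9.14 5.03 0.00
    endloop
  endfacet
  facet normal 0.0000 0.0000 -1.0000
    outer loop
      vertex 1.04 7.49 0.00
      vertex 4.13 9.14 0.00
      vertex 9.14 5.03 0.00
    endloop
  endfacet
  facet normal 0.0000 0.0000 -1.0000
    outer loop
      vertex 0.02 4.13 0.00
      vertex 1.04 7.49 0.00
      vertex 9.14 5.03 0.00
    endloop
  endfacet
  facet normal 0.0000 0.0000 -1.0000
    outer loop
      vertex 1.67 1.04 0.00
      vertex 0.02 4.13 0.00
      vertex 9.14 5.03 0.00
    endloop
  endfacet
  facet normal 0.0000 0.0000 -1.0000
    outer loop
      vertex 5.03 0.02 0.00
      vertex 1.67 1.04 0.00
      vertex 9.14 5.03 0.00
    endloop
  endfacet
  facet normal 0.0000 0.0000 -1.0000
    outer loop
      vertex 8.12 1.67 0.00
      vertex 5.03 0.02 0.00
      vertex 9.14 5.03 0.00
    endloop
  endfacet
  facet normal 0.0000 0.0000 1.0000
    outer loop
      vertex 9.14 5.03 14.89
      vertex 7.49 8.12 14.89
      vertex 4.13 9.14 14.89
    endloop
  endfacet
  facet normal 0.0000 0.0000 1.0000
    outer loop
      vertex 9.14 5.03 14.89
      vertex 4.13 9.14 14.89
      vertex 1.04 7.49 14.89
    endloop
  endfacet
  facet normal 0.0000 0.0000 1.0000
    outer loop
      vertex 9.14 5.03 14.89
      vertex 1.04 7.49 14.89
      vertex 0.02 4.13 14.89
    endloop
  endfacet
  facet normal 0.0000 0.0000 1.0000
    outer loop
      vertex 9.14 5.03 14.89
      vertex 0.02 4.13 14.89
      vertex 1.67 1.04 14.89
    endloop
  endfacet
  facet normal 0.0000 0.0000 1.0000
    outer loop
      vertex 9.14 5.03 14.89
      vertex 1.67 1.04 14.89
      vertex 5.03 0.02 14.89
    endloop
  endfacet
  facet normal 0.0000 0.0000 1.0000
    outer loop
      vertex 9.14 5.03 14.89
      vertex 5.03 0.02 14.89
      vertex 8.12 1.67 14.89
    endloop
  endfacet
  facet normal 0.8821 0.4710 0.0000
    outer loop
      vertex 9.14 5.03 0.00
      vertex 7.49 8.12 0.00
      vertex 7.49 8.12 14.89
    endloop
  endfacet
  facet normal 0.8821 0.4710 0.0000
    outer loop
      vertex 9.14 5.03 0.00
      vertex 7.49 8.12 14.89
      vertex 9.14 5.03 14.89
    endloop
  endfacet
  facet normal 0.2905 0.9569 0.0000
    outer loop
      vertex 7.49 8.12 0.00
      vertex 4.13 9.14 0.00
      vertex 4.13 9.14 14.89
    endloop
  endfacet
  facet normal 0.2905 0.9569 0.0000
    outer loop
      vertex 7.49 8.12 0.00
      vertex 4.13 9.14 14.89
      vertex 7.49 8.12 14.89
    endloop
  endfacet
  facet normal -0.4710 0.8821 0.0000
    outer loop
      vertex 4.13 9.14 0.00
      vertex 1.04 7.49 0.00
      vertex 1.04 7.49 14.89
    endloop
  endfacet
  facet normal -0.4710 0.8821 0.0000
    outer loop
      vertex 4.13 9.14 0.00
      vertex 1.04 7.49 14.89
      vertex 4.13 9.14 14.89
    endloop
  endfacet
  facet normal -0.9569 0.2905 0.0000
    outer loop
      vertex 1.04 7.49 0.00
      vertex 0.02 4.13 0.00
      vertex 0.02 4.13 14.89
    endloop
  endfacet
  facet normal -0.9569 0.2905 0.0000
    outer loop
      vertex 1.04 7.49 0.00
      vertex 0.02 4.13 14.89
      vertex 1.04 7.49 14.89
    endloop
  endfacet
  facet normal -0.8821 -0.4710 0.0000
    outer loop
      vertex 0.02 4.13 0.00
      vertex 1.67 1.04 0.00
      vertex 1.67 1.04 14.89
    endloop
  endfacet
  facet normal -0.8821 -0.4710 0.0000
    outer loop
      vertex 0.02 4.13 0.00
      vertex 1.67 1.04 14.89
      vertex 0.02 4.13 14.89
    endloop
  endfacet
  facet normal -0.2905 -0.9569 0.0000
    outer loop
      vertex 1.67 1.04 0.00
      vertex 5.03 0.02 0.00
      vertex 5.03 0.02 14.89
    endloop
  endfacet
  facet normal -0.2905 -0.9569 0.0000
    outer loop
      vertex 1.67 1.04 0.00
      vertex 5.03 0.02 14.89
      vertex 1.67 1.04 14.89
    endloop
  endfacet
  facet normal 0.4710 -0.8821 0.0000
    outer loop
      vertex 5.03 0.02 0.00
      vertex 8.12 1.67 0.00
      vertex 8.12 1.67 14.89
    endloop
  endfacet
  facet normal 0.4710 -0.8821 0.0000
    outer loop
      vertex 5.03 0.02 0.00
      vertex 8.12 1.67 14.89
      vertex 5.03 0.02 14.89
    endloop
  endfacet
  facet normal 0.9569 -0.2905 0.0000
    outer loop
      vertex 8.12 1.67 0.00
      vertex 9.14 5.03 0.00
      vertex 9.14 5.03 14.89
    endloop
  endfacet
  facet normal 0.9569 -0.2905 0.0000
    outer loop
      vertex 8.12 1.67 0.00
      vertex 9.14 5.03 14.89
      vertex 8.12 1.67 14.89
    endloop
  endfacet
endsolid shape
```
; perimeter-only toolpath
G21 ; units = mm
G90 ; absolute positioning
G28 ; home
; layer 1
G0 Z1.86
G0 X9.14 Y5.03
G1 X7.49 Y8.12
G1 X4.13 Y9.14
G1 X1.04 Y7.49
G1 X0.02 Y4.13
G1 X1.67 Y1.04
G1 X5.03 Y0.02
G1 X8.12 Y1.67
G1 X9.14 Y5.03
; layer 2
G0 Z3.72
G0 X9.14 Y5.03
G1 X7.49 Y8.12
G1 X4.13 Y9.14
G1 X1.04 Y7.49
G1 X0.02 Y4.13
G1 X1.67 Y1.04
G1 X5.03 Y0.02
G1 X8.12 Y1.67
G1 X9.14 Y5.03
; layer 3
G0 Z5.58
G0 X9.14 Y5.03
G1 X7.49 Y8.12
G1 X4.13 Y9.14
G1 X1.04 Y7.49
G1 X0.02 Y4.13
G1 X1.67 Y1.04
G1 X5.03 Y0.02
G1 X8.12 Y1.67
G1 X9.14 Y5.03
; layer 4
G0 Z7.45
G0 X9.14 Y5.03
G1 X7.49 Y8.12
G1 X4.13 Y9.14
G1 X1.04 Y7.49
G1 X0.02 Y4.13
G1 X1.67 Y1.04
G1 X5.03 Y0.02
G1 X8.12 Y1.67
G1 X9.14 Y5.03
; layer 5
G0 Z9.31
G0 X9.14 Y5.03
G1 X7.49 Y8.12
G1 X4.13 Y9.14
G1 X1.04 Y7.49
G1 X0.02 Y4.13
G1 X1.67 Y1.04
G1 X5.03 Y0.02
G1 X8.12 Y1.67
G1 X9.14 Y5.03
; layer 6
G0 Z11.17
G0 X9.14 Y5.03
G1 X7.49 Y8.12
G1 X4.13 Y9.14
G1 X1.04 Y7.49
G1 X0.02 Y4.13
G1 X1.67 Y1.04
G1 X5.03 Y0.02
G1 X8.12 Y1.67
G1 X9.14 Y5.03
; layer 7
G0 Z13.03
G0 X9.14 Y5.03
G1 X7.49 Y8.12
G1 X4.13 Y9.14
G1 X1.04 Y7.49
G1 X0.02 Y4.13
G1 X1.67 Y1.04
G1 X5.03 Y0.02
G1 X8.12 Y1.67
G1 X9.14 Y5.03
; layer 8
G0 Z14.89
G0 X9.14 Y5.03
G1 X7.49 Y8.12
G1 X4.13 Y9.14
G1 X1.04 Y7.49
G1 X0.02 Y4.13
G1 X1.67 Y1.04
G1 X5.03 Y0.02
G1 X8.12 Y1.67
G1 X9.14 Y5.03
M2 ; end

The solid is a regular 8-sided prism (a cylinder approximated with 8 flat sides), circumscribed radius ≈ 4.58 mm, height ≈ 14.9 mm. Slicing at Δz = 1.86 mm — 8 equal slices spanning the solid's height, so layer i sits at z = i·h/8 — gives 8 non-empty perimeters. Each is a 8-segment closed polygon; G0 lifts to the layer z and rapids to the start vertex, then G1 traces the edges.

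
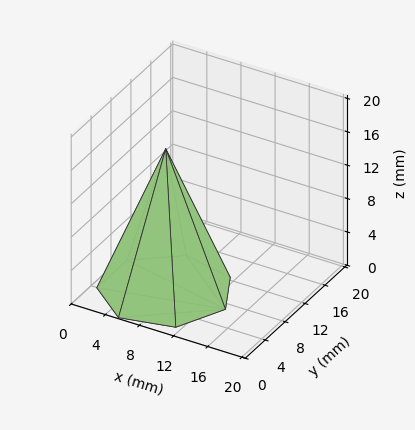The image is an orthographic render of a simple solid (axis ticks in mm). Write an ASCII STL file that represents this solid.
Reading the render: the shape is a regular 7-sided pyramid, base circumscribed radius ≈ 7 mm, apex at z ≈ 17 mm (dimensions read to the nearest mm from the axis ticks). For the STL, each face is triangulated and given an outward normal.

solid part
  facet normal 0.0000 0.0000 -1.0000
    outer loop
      vertex 5.442 13.824 0.000
      vertex 11.364 12.473 0.000
      vertex 14.000 7.000 0.000
    endloop
  endfacet
  facet normal 0.0000 0.0000 -1.0000
    outer loop
      vertex 0.693 10.037 0.000
      vertex 5.442 13.824 0.000
      vertex 14.000 7.000 0.000
    endloop
  endfacet
  facet normal 0.0000 0.0000 -1.0000
    outer loop
      vertex 0.693 3.963 0.000
      vertex 0.693 10.037 0.000
      vertex 14.000 7.000 0.000
    endloop
  endfacet
  facet normal 0.0000 0.0000 -1.0000
    outer loop
      vertex 5.442 0.176 0.000
      vertex 0.693 3.963 0.000
      vertex 14.000 7.000 0.000
    endloop
  endfacet
  facet normal 0.0000 0.0000 -1.0000
    outer loop
      vertex 11.364 1.527 0.000
      vertex 5.442 0.176 0.000
      vertex 14.000 7.000 0.000
    endloop
  endfacet
  facet normal 0.8447 0.4068 0.3478
    outer loop
      vertex 14.000 7.000 0.000
      vertex 11.364 12.473 0.000
      vertex 7.000 7.000 17.000
    endloop
  endfacet
  facet normal 0.2085 0.9141 0.3478
    outer loop
      vertex 11.364 12.473 0.000
      vertex 5.442 13.824 0.000
      vertex 7.000 7.000 17.000
    endloop
  endfacet
  facet normal -0.5845 0.7330 0.3478
    outer loop
      vertex 5.442 13.824 0.000
      vertex 0.693 10.037 0.000
      vertex 7.000 7.000 17.000
    endloop
  endfacet
  facet normal -0.9376 0.0000 0.3478
    outer loop
      vertex 0.693 10.037 0.000
      vertex 0.693 3.963 0.000
      vertex 7.000 7.000 17.000
    endloop
  endfacet
  facet normal -0.5845 -0.7330 0.3478
    outer loop
      vertex 0.693 3.963 0.000
      vertex 5.442 0.176 0.000
      vertex 7.000 7.000 17.000
    endloop
  endfacet
  facet normal 0.2085 -0.9141 0.3478
    outer loop
      vertex 5.442 0.176 0.000
      vertex 11.364 1.527 0.000
      vertex 7.000 7.000 17.000
    endloop
  endfacet
  facet normal 0.8447 -0.4068 0.3478
    outer loop
      vertex 11.364 1.527 0.000
      vertex 14.000 7.000 0.000
      vertex 7.000 7.000 17.000
    endloop
  endfacet
endsolid part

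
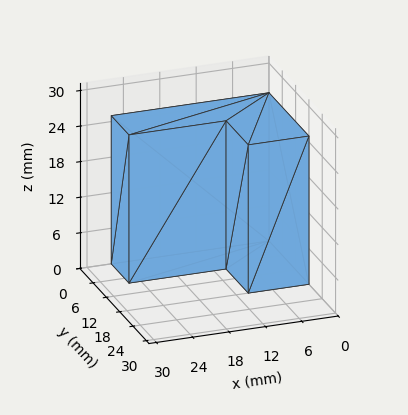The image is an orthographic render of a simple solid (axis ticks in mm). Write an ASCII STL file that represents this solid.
Reading the render: the shape is an L-shaped prism: outer 26 × 18 mm, arm thicknesses ≈ 8 mm (horizontal) and 10 mm (vertical), extruded 25 mm in z (dimensions read to the nearest mm from the axis ticks). For the STL, each face is triangulated and given an outward normal.

solid part
  facet normal 0.0000 0.0000 -1.0000
    outer loop
      vertex 26.000 8.000 0.000
      vertex 26.000 0.000 0.000
      vertex 0.000 0.000 0.000
    endloop
  endfacet
  facet normal 0.0000 0.0000 -1.0000
    outer loop
      vertex 10.000 8.000 0.000
      vertex 26.000 8.000 0.000
      vertex 0.000 0.000 0.000
    endloop
  endfacet
  facet normal 0.0000 0.0000 -1.0000
    outer loop
      vertex 10.000 18.000 0.000
      vertex 10.000 8.000 0.000
      vertex 0.000 0.000 0.000
    endloop
  endfacet
  facet normal 0.0000 0.0000 -1.0000
    outer loop
      vertex 0.000 18.000 0.000
      vertex 10.000 18.000 0.000
      vertex 0.000 0.000 0.000
    endloop
  endfacet
  facet normal 0.0000 0.0000 1.0000
    outer loop
      vertex 0.000 0.000 25.000
      vertex 26.000 0.000 25.000
      vertex 26.000 8.000 25.000
    endloop
  endfacet
  facet normal 0.0000 0.0000 1.0000
    outer loop
      vertex 0.000 0.000 25.000
      vertex 26.000 8.000 25.000
      vertex 10.000 8.000 25.000
    endloop
  endfacet
  facet normal 0.0000 0.0000 1.0000
    outer loop
      vertex 0.000 0.000 25.000
      vertex 10.000 8.000 25.000
      vertex 10.000 18.000 25.000
    endloop
  endfacet
  facet normal 0.0000 0.0000 1.0000
    outer loop
      vertex 0.000 0.000 25.000
      vertex 10.000 18.000 25.000
      vertex 0.000 18.000 25.000
    endloop
  endfacet
  facet normal 0.0000 -1.0000 0.0000
    outer loop
      vertex 0.000 0.000 0.000
      vertex 26.000 0.000 0.000
      vertex 26.000 0.000 25.000
    endloop
  endfacet
  facet normal 0.0000 -1.0000 0.0000
    outer loop
      vertex 0.000 0.000 0.000
      vertex 26.000 0.000 25.000
      vertex 0.000 0.000 25.000
    endloop
  endfacet
  facet normal 1.0000 0.0000 0.0000
    outer loop
      vertex 26.000 0.000 0.000
      vertex 26.000 8.000 0.000
      vertex 26.000 8.000 25.000
    endloop
  endfacet
  facet normal 1.0000 0.0000 0.0000
    outer loop
      vertex 26.000 0.000 0.000
      vertex 26.000 8.000 25.000
      vertex 26.000 0.000 25.000
    endloop
  endfacet
  facet normal 0.0000 1.0000 0.0000
    outer loop
      vertex 26.000 8.000 0.000
      vertex 10.000 8.000 0.000
      vertex 10.000 8.000 25.000
    endloop
  endfacet
  facet normal 0.0000 1.0000 0.0000
    outer loop
      vertex 26.000 8.000 0.000
      vertex 10.000 8.000 25.000
      vertex 26.000 8.000 25.000
    endloop
  endfacet
  facet normal 1.0000 0.0000 0.0000
    outer loop
      vertex 10.000 8.000 0.000
      vertex 10.000 18.000 0.000
      vertex 10.000 18.000 25.000
    endloop
  endfacet
  facet normal 1.0000 0.0000 0.0000
    outer loop
      vertex 10.000 8.000 0.000
      vertex 10.000 18.000 25.000
      vertex 10.000 8.000 25.000
    endloop
  endfacet
  facet normal 0.0000 1.0000 0.0000
    outer loop
      vertex 10.000 18.000 0.000
      vertex 0.000 18.000 0.000
      vertex 0.000 18.000 25.000
    endloop
  endfacet
  facet normal 0.0000 1.0000 0.0000
    outer loop
      vertex 10.000 18.000 0.000
      vertex 0.000 18.000 25.000
      vertex 10.000 18.000 25.000
    endloop
  endfacet
  facet normal -1.0000 0.0000 0.0000
    outer loop
      vertex 0.000 18.000 0.000
      vertex 0.000 0.000 0.000
      vertex 0.000 0.000 25.000
    endloop
  endfacet
  facet normal -1.0000 0.0000 0.0000
    outer loop
      vertex 0.000 18.000 0.000
      vertex 0.000 0.000 25.000
      vertex 0.000 18.000 25.000
    endloop
  endfacet
endsolid part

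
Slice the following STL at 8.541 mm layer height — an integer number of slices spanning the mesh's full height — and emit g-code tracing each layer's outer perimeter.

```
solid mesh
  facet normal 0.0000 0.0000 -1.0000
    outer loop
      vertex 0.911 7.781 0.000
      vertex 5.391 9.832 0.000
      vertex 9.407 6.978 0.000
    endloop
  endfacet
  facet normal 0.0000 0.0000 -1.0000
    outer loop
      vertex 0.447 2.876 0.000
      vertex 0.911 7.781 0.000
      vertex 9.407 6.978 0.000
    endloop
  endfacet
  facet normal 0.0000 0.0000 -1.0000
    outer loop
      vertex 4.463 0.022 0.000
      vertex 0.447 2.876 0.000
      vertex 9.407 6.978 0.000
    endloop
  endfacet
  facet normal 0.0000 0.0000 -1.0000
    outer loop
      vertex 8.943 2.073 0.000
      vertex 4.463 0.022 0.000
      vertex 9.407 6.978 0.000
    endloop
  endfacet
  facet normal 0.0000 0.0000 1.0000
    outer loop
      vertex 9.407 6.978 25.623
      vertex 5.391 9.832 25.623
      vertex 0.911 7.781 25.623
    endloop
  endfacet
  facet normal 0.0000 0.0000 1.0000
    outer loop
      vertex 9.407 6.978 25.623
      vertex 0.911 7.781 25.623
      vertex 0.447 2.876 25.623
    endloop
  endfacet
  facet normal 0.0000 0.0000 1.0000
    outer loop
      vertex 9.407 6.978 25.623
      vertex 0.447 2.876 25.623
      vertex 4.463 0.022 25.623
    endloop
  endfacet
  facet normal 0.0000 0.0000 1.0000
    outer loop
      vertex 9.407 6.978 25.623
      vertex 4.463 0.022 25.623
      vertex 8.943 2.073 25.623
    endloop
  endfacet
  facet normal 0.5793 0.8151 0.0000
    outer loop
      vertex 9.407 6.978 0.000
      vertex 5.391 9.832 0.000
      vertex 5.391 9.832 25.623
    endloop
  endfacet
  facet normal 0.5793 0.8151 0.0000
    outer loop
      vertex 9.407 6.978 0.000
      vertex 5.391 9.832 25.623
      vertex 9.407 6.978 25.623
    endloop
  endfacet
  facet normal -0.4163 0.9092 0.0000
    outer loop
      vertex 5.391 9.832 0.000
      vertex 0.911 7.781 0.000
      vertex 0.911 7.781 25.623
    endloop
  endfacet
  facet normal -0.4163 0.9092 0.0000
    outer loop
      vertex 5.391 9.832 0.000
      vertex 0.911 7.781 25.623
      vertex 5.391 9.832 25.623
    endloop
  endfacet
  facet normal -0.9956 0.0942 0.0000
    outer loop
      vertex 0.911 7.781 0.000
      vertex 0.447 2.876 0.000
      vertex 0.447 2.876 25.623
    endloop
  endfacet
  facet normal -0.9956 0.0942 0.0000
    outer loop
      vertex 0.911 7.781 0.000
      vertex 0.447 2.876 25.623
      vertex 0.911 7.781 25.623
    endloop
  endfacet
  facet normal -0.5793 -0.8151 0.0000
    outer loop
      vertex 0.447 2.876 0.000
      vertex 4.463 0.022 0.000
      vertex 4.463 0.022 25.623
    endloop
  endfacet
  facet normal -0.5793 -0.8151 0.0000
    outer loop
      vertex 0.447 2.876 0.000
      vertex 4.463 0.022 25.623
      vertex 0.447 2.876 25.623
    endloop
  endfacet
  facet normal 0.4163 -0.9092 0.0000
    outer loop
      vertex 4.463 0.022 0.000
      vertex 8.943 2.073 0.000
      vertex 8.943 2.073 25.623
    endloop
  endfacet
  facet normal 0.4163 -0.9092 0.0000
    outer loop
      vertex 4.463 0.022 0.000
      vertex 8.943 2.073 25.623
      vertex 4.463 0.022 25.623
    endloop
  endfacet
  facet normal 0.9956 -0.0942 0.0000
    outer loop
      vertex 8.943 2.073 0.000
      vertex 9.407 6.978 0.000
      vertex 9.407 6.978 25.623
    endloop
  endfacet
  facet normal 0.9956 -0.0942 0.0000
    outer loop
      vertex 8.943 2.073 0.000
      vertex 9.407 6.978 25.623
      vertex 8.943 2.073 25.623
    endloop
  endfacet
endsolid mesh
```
; perimeter-only toolpath
G21 ; units = mm
G90 ; absolute positioning
G28 ; home
; layer 1
G0 Z8.541
G0 X9.407 Y6.978
G1 X5.391 Y9.832
G1 X0.911 Y7.781
G1 X0.447 Y2.876
G1 X4.463 Y0.022
G1 X8.943 Y2.073
G1 X9.407 Y6.978
; layer 2
G0 Z17.082
G0 X9.407 Y6.978
G1 X5.391 Y9.832
G1 X0.911 Y7.781
G1 X0.447 Y2.876
G1 X4.463 Y0.022
G1 X8.943 Y2.073
G1 X9.407 Y6.978
; layer 3
G0 Z25.623
G0 X9.407 Y6.978
G1 X5.391 Y9.832
G1 X0.911 Y7.781
G1 X0.447 Y2.876
G1 X4.463 Y0.022
G1 X8.943 Y2.073
G1 X9.407 Y6.978
M2 ; end

The solid is a regular 6-sided prism (a cylinder approximated with 6 flat sides), circumscribed radius ≈ 4.93 mm, height ≈ 25.6 mm. Slicing at Δz = 8.541 mm — 3 equal slices spanning the solid's height, so layer i sits at z = i·h/3 — gives 3 non-empty perimeters. Each is a 6-segment closed polygon; G0 lifts to the layer z and rapids to the start vertex, then G1 traces the edges.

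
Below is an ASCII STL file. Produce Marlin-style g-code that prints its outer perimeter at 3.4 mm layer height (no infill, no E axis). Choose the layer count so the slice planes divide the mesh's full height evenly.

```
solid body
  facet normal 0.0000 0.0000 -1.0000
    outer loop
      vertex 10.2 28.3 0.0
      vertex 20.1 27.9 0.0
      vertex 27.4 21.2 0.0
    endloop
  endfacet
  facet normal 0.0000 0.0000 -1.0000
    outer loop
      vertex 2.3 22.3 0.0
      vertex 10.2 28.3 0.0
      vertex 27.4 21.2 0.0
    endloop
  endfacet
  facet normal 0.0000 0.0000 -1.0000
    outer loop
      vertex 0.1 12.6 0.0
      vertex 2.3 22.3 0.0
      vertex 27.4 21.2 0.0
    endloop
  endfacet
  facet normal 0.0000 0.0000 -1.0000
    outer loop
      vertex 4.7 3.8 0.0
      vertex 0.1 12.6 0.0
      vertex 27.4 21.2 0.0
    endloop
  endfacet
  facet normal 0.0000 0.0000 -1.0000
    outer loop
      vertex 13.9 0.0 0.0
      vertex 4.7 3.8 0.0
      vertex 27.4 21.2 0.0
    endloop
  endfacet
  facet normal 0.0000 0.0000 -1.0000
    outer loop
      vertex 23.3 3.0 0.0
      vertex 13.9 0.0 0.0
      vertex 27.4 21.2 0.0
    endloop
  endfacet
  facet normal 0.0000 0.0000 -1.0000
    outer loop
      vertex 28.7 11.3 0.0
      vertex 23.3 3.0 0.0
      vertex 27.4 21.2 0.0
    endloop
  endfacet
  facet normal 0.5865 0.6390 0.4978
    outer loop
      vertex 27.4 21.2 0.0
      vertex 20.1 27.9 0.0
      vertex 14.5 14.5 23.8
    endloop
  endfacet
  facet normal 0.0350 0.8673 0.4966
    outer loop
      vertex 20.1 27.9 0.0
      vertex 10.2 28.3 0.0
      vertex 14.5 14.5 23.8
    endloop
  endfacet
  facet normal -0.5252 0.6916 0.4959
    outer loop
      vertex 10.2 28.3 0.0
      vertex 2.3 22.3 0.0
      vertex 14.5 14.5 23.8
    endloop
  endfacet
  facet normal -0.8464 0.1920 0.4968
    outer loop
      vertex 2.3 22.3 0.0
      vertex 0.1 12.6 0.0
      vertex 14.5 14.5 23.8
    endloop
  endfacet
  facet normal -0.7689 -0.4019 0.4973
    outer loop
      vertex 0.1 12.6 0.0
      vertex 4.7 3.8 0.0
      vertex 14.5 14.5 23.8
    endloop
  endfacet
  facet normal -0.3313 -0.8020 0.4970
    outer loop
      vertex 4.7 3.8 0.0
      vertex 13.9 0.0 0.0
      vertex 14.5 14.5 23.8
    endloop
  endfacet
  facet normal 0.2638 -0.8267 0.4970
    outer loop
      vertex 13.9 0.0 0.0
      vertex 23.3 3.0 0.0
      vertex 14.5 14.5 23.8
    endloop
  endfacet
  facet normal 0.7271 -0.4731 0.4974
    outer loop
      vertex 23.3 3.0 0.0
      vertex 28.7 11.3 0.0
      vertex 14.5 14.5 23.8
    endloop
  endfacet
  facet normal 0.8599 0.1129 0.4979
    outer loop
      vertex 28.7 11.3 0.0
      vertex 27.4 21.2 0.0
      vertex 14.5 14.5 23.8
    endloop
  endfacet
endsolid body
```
; perimeter-only toolpath
G21 ; units = mm
G90 ; absolute positioning
G28 ; home
; layer 1
G0 Z3.4
G0 X25.6 Y20.2
G1 X19.3 Y26.0
G1 X10.8 Y26.3
G1 X4.0 Y21.2
G1 X2.2 Y12.9
G1 X6.1 Y5.3
G1 X14.0 Y2.1
G1 X22.0 Y4.6
G1 X26.7 Y11.8
G1 X25.6 Y20.2
; layer 2
G0 Z6.8
G0 X23.7 Y19.3
G1 X18.5 Y24.1
G1 X11.4 Y24.4
G1 X5.8 Y20.1
G1 X4.2 Y13.1
G1 X7.5 Y6.9
G1 X14.1 Y4.1
G1 X20.8 Y6.3
G1 X24.6 Y12.2
G1 X23.7 Y19.3
; layer 3
G0 Z10.2
G0 X21.9 Y18.3
G1 X17.7 Y22.2
G1 X12.0 Y22.4
G1 X7.5 Y19.0
G1 X6.3 Y13.4
G1 X8.9 Y8.4
G1 X14.2 Y6.2
G1 X19.5 Y7.9
G1 X22.6 Y12.7
G1 X21.9 Y18.3
; layer 4
G0 Z13.6
G0 X20.0 Y17.4
G1 X16.9 Y20.2
G1 X12.7 Y20.4
G1 X9.3 Y17.8
G1 X8.3 Y13.7
G1 X10.3 Y9.9
G1 X14.2 Y8.3
G1 X18.3 Y9.6
G1 X20.6 Y13.1
G1 X20.0 Y17.4
; layer 5
G0 Z17.0
G0 X18.2 Y16.4
G1 X16.1 Y18.3
G1 X13.3 Y18.4
G1 X11.0 Y16.7
G1 X10.4 Y14.0
G1 X11.7 Y11.4
G1 X14.3 Y10.4
G1 X17.0 Y11.2
G1 X18.6 Y13.6
G1 X18.2 Y16.4
; layer 6
G0 Z20.4
G0 X16.3 Y15.5
G1 X15.3 Y16.4
G1 X13.9 Y16.5
G1 X12.8 Y15.6
G1 X12.4 Y14.2
G1 X13.1 Y13.0
G1 X14.4 Y12.4
G1 X15.8 Y12.9
G1 X16.5 Y14.0
G1 X16.3 Y15.5
M2 ; end

The solid is a regular 9-sided pyramid, base circumscribed radius ≈ 14.5 mm, apex at z ≈ 23.8 mm. Slicing at Δz = 3.4 mm — 7 equal slices spanning the solid's height, so layer i sits at z = i·h/7 — gives 6 non-empty perimeters. Each is a 9-segment closed polygon; G0 lifts to the layer z and rapids to the start vertex, then G1 traces the edges. The cross-section shrinks linearly with z (the slice at the apex is degenerate and omitted).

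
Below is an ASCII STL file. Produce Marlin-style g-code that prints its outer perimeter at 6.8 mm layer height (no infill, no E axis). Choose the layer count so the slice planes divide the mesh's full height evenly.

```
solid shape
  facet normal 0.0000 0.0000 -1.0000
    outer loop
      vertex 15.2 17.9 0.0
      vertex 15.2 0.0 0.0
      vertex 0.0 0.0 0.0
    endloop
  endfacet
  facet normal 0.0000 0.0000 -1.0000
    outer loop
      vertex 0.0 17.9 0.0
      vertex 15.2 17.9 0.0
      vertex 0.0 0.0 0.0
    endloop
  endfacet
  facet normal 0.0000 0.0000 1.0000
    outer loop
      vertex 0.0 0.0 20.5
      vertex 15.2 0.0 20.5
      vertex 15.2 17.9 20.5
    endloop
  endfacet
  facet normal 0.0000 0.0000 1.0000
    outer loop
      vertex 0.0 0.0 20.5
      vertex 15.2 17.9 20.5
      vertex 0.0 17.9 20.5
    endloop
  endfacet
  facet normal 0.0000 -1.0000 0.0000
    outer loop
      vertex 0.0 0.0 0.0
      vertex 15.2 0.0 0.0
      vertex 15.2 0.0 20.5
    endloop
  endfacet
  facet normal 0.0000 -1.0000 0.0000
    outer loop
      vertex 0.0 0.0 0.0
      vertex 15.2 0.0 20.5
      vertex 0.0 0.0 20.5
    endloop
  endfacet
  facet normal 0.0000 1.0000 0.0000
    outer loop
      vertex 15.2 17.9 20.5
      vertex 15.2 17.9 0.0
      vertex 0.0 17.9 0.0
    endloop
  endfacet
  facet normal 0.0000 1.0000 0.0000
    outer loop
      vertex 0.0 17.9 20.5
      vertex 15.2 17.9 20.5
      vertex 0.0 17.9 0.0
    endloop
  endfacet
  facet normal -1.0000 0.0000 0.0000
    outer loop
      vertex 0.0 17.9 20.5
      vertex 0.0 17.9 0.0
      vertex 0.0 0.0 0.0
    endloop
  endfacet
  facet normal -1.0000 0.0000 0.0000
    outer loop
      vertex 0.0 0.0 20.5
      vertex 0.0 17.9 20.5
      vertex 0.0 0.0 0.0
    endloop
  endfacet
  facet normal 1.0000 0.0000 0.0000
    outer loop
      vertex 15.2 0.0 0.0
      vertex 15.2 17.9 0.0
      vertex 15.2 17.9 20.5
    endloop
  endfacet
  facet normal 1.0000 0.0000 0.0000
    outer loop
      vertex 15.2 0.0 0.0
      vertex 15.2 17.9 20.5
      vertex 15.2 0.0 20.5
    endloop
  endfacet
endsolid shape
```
; perimeter-only toolpath
G21 ; units = mm
G90 ; absolute positioning
G28 ; home
; layer 1
G0 Z6.8
G0 X0.0 Y0.0
G1 X15.2 Y0.0
G1 X15.2 Y17.9
G1 X0.0 Y17.9
G1 X0.0 Y0.0
; layer 2
G0 Z13.7
G0 X0.0 Y0.0
G1 X15.2 Y0.0
G1 X15.2 Y17.9
G1 X0.0 Y17.9
G1 X0.0 Y0.0
; layer 3
G0 Z20.5
G0 X0.0 Y0.0
G1 X15.2 Y0.0
G1 X15.2 Y17.9
G1 X0.0 Y17.9
G1 X0.0 Y0.0
M2 ; end

The solid is a rectangular box, roughly 15.2 × 17.9 mm footprint and 20.5 mm tall. Slicing at Δz = 6.8 mm — 3 equal slices spanning the solid's height, so layer i sits at z = i·h/3 — gives 3 non-empty perimeters. Each is a 4-segment closed polygon; G0 lifts to the layer z and rapids to the start vertex, then G1 traces the edges.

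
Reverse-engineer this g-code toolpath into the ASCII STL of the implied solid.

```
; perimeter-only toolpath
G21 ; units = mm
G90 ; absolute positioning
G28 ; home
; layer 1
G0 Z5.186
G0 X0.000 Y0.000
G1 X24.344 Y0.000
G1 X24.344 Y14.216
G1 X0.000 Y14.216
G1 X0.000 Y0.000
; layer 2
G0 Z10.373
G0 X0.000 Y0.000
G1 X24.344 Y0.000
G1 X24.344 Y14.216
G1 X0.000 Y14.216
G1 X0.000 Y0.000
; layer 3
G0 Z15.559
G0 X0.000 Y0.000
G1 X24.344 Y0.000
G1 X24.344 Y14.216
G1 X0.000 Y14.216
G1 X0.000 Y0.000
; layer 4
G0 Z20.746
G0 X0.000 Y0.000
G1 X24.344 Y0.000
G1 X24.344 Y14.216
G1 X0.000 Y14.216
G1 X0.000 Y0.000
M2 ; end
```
solid part
  facet normal 0.0000 0.0000 -1.0000
    outer loop
      vertex 24.344 14.216 0.000
      vertex 24.344 0.000 0.000
      vertex 0.000 0.000 0.000
    endloop
  endfacet
  facet normal 0.0000 0.0000 -1.0000
    outer loop
      vertex 0.000 14.216 0.000
      vertex 24.344 14.216 0.000
      vertex 0.000 0.000 0.000
    endloop
  endfacet
  facet normal 0.0000 0.0000 1.0000
    outer loop
      vertex 0.000 0.000 20.746
      vertex 24.344 0.000 20.746
      vertex 24.344 14.216 20.746
    endloop
  endfacet
  facet normal 0.0000 0.0000 1.0000
    outer loop
      vertex 0.000 0.000 20.746
      vertex 24.344 14.216 20.746
      vertex 0.000 14.216 20.746
    endloop
  endfacet
  facet normal 0.0000 -1.0000 0.0000
    outer loop
      vertex 0.000 0.000 0.000
      vertex 24.344 0.000 0.000
      vertex 24.344 0.000 20.746
    endloop
  endfacet
  facet normal 0.0000 -1.0000 0.0000
    outer loop
      vertex 0.000 0.000 0.000
      vertex 24.344 0.000 20.746
      vertex 0.000 0.000 20.746
    endloop
  endfacet
  facet normal 0.0000 1.0000 0.0000
    outer loop
      vertex 24.344 14.216 20.746
      vertex 24.344 14.216 0.000
      vertex 0.000 14.216 0.000
    endloop
  endfacet
  facet normal 0.0000 1.0000 0.0000
    outer loop
      vertex 0.000 14.216 20.746
      vertex 24.344 14.216 20.746
      vertex 0.000 14.216 0.000
    endloop
  endfacet
  facet normal -1.0000 0.0000 0.0000
    outer loop
      vertex 0.000 14.216 20.746
      vertex 0.000 14.216 0.000
      vertex 0.000 0.000 0.000
    endloop
  endfacet
  facet normal -1.0000 0.0000 0.0000
    outer loop
      vertex 0.000 0.000 20.746
      vertex 0.000 14.216 20.746
      vertex 0.000 0.000 0.000
    endloop
  endfacet
  facet normal 1.0000 0.0000 0.0000
    outer loop
      vertex 24.344 0.000 0.000
      vertex 24.344 14.216 0.000
      vertex 24.344 14.216 20.746
    endloop
  endfacet
  facet normal 1.0000 0.0000 0.0000
    outer loop
      vertex 24.344 0.000 0.000
      vertex 24.344 14.216 20.746
      vertex 24.344 0.000 20.746
    endloop
  endfacet
endsolid part

The G0 Z moves step by Δz≈5.186 mm. Every layer's G1 loop is the same polygon, so the solid is a straight extrusion of it from z=0 to z≈20.7. Closing with flat bottom and top caps and triangulating gives 12 facets — a rectangular box, roughly 24.3 × 14.2 mm footprint and 20.7 mm tall.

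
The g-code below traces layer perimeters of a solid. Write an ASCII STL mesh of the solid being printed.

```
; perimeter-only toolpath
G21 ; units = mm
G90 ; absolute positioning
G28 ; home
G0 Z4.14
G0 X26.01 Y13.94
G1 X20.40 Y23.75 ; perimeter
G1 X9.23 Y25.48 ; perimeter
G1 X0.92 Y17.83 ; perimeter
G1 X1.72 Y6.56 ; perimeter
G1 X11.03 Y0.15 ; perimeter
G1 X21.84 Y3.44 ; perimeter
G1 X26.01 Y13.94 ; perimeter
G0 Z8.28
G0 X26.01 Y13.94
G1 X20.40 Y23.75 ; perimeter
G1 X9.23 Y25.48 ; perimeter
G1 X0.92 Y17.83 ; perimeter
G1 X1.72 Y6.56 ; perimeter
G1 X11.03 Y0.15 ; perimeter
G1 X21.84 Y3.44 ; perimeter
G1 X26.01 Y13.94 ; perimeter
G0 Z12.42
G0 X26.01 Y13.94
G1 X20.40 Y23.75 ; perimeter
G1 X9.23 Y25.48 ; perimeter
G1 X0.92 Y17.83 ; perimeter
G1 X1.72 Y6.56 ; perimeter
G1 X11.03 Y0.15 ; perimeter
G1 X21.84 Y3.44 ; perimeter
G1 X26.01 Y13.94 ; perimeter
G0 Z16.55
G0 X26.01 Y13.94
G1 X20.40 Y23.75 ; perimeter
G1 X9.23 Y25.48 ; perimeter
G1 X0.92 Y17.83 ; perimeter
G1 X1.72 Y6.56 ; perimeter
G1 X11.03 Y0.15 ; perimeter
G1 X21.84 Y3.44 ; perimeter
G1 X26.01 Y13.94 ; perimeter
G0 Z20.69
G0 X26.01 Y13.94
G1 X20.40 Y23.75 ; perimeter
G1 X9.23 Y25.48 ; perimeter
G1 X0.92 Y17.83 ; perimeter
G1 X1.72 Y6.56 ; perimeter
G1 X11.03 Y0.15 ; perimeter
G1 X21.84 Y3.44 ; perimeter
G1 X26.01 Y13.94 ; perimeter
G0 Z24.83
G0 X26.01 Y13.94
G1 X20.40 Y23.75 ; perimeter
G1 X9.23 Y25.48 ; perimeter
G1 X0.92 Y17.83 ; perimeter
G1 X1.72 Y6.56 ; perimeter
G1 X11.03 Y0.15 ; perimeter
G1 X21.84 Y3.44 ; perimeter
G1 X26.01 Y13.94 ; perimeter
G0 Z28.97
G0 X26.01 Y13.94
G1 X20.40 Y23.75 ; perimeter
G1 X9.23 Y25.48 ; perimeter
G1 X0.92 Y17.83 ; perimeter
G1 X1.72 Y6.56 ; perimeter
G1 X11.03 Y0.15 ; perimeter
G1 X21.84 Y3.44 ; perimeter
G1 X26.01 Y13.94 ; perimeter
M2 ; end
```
solid part
  facet normal 0.0000 0.0000 -1.0000
    outer loop
      vertex 9.23 25.48 0.00
      vertex 20.40 23.75 0.00
      vertex 26.01 13.94 0.00
    endloop
  endfacet
  facet normal 0.0000 0.0000 -1.0000
    outer loop
      vertex 0.92 17.83 0.00
      vertex 9.23 25.48 0.00
      vertex 26.01 13.94 0.00
    endloop
  endfacet
  facet normal 0.0000 0.0000 -1.0000
    outer loop
      vertex 1.72 6.56 0.00
      vertex 0.92 17.83 0.00
      vertex 26.01 13.94 0.00
    endloop
  endfacet
  facet normal 0.0000 0.0000 -1.0000
    outer loop
      vertex 11.03 0.15 0.00
      vertex 1.72 6.56 0.00
      vertex 26.01 13.94 0.00
    endloop
  endfacet
  facet normal 0.0000 0.0000 -1.0000
    outer loop
      vertex 21.84 3.44 0.00
      vertex 11.03 0.15 0.00
      vertex 26.01 13.94 0.00
    endloop
  endfacet
  facet normal 0.0000 0.0000 1.0000
    outer loop
      vertex 26.01 13.94 28.97
      vertex 20.40 23.75 28.97
      vertex 9.23 25.48 28.97
    endloop
  endfacet
  facet normal 0.0000 0.0000 1.0000
    outer loop
      vertex 26.01 13.94 28.97
      vertex 9.23 25.48 28.97
      vertex 0.92 17.83 28.97
    endloop
  endfacet
  facet normal 0.0000 0.0000 1.0000
    outer loop
      vertex 26.01 13.94 28.97
      vertex 0.92 17.83 28.97
      vertex 1.72 6.56 28.97
    endloop
  endfacet
  facet normal 0.0000 0.0000 1.0000
    outer loop
      vertex 26.01 13.94 28.97
      vertex 1.72 6.56 28.97
      vertex 11.03 0.15 28.97
    endloop
  endfacet
  facet normal 0.0000 0.0000 1.0000
    outer loop
      vertex 26.01 13.94 28.97
      vertex 11.03 0.15 28.97
      vertex 21.84 3.44 28.97
    endloop
  endfacet
  facet normal 0.8681 0.4964 0.0000
    outer loop
      vertex 26.01 13.94 0.00
      vertex 20.40 23.75 0.00
      vertex 20.40 23.75 28.97
    endloop
  endfacet
  facet normal 0.8681 0.4964 0.0000
    outer loop
      vertex 26.01 13.94 0.00
      vertex 20.40 23.75 28.97
      vertex 26.01 13.94 28.97
    endloop
  endfacet
  facet normal 0.1531 0.9882 0.0000
    outer loop
      vertex 20.40 23.75 0.00
      vertex 9.23 25.48 0.00
      vertex 9.23 25.48 28.97
    endloop
  endfacet
  facet normal 0.1531 0.9882 0.0000
    outer loop
      vertex 20.40 23.75 0.00
      vertex 9.23 25.48 28.97
      vertex 20.40 23.75 28.97
    endloop
  endfacet
  facet normal -0.6773 0.7357 0.0000
    outer loop
      vertex 9.23 25.48 0.00
      vertex 0.92 17.83 0.00
      vertex 0.92 17.83 28.97
    endloop
  endfacet
  facet normal -0.6773 0.7357 0.0000
    outer loop
      vertex 9.23 25.48 0.00
      vertex 0.92 17.83 28.97
      vertex 9.23 25.48 28.97
    endloop
  endfacet
  facet normal -0.9975 -0.0708 0.0000
    outer loop
      vertex 0.92 17.83 0.00
      vertex 1.72 6.56 0.00
      vertex 1.72 6.56 28.97
    endloop
  endfacet
  facet normal -0.9975 -0.0708 0.0000
    outer loop
      vertex 0.92 17.83 0.00
      vertex 1.72 6.56 28.97
      vertex 0.92 17.83 28.97
    endloop
  endfacet
  facet normal -0.5671 -0.8237 0.0000
    outer loop
      vertex 1.72 6.56 0.00
      vertex 11.03 0.15 0.00
      vertex 11.03 0.15 28.97
    endloop
  endfacet
  facet normal -0.5671 -0.8237 0.0000
    outer loop
      vertex 1.72 6.56 0.00
      vertex 11.03 0.15 28.97
      vertex 1.72 6.56 28.97
    endloop
  endfacet
  facet normal 0.2912 -0.9567 0.0000
    outer loop
      vertex 11.03 0.15 0.00
      vertex 21.84 3.44 0.00
      vertex 21.84 3.44 28.97
    endloop
  endfacet
  facet normal 0.2912 -0.9567 0.0000
    outer loop
      vertex 11.03 0.15 0.00
      vertex 21.84 3.44 28.97
      vertex 11.03 0.15 28.97
    endloop
  endfacet
  facet normal 0.9294 -0.3691 0.0000
    outer loop
      vertex 21.84 3.44 0.00
      vertex 26.01 13.94 0.00
      vertex 26.01 13.94 28.97
    endloop
  endfacet
  facet normal 0.9294 -0.3691 0.0000
    outer loop
      vertex 21.84 3.44 0.00
      vertex 26.01 13.94 28.97
      vertex 21.84 3.44 28.97
    endloop
  endfacet
endsolid part

The G0 Z moves step by Δz≈4.14 mm. Every layer's G1 loop is the same polygon, so the solid is a straight extrusion of it from z=0 to z≈29. Closing with flat bottom and top caps and triangulating gives 24 facets — a regular 7-sided prism (a cylinder approximated with 7 flat sides), circumscribed radius ≈ 13 mm, height ≈ 29 mm.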